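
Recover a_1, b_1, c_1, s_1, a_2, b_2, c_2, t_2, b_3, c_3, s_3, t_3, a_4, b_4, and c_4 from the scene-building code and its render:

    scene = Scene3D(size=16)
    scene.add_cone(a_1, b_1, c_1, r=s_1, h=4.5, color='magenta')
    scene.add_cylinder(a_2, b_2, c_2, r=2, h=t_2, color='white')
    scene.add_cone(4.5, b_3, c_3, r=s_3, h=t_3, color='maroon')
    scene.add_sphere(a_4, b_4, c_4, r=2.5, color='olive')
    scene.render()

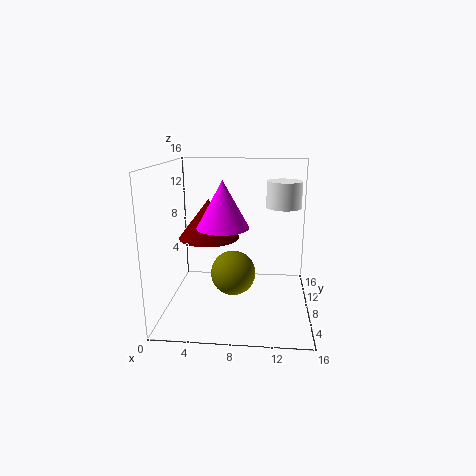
a_1 = 7, b_1 = 3.5, c_1 = 10.5, s_1 = 2.5, a_2 = 13, b_2 = 10.5, c_2 = 11, t_2 = 3, b_3 = 9.5, c_3 = 7.5, s_3 = 3.5, t_3 = 4.5, a_4 = 7.5, b_4 = 7.5, c_4 = 4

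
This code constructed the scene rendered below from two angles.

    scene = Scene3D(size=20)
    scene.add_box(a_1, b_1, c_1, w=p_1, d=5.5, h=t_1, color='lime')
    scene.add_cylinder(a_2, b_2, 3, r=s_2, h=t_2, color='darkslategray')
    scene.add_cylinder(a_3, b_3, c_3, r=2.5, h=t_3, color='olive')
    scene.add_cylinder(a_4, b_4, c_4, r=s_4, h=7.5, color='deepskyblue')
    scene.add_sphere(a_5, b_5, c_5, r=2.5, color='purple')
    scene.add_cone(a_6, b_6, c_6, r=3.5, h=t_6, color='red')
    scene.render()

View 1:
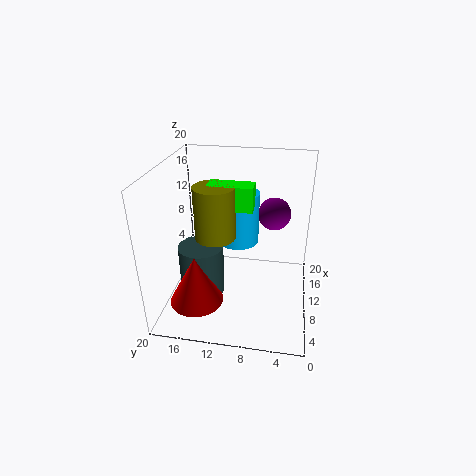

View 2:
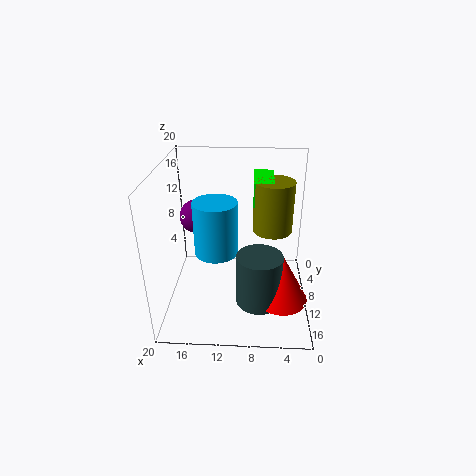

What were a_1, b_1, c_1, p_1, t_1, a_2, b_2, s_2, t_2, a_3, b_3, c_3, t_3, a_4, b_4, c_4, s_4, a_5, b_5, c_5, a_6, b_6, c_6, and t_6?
a_1 = 5.5, b_1 = 7.5, c_1 = 16, p_1 = 2.5, t_1 = 3, a_2 = 7, b_2 = 14.5, s_2 = 3, t_2 = 7, a_3 = 5.5, b_3 = 12, c_3 = 12.5, t_3 = 6.5, a_4 = 13, b_4 = 10.5, c_4 = 8, s_4 = 3, a_5 = 16.5, b_5 = 5.5, c_5 = 11, a_6 = 4, b_6 = 14.5, c_6 = 3.5, t_6 = 6.5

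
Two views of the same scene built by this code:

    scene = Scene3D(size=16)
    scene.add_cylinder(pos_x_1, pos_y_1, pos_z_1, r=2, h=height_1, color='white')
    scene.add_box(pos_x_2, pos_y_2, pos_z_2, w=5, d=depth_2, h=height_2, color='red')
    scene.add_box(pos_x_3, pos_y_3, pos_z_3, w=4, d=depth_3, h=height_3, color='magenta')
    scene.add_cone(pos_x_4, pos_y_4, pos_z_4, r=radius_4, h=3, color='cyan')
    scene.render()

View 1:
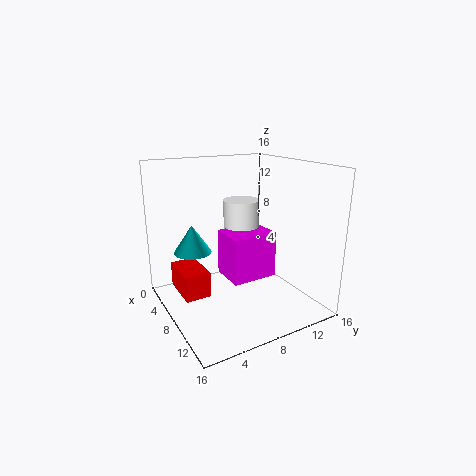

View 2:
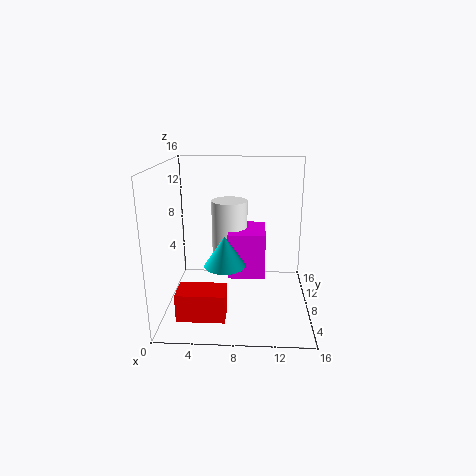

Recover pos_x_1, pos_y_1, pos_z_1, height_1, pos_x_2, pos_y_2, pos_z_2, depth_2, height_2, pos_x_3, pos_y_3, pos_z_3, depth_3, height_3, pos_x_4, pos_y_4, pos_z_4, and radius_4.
pos_x_1 = 7
pos_y_1 = 9
pos_z_1 = 5
height_1 = 7
pos_x_2 = 2
pos_y_2 = 2
pos_z_2 = 1
depth_2 = 3
height_2 = 3
pos_x_3 = 7
pos_y_3 = 6
pos_z_3 = 4
depth_3 = 5
height_3 = 5
pos_x_4 = 7
pos_y_4 = 3
pos_z_4 = 7
radius_4 = 2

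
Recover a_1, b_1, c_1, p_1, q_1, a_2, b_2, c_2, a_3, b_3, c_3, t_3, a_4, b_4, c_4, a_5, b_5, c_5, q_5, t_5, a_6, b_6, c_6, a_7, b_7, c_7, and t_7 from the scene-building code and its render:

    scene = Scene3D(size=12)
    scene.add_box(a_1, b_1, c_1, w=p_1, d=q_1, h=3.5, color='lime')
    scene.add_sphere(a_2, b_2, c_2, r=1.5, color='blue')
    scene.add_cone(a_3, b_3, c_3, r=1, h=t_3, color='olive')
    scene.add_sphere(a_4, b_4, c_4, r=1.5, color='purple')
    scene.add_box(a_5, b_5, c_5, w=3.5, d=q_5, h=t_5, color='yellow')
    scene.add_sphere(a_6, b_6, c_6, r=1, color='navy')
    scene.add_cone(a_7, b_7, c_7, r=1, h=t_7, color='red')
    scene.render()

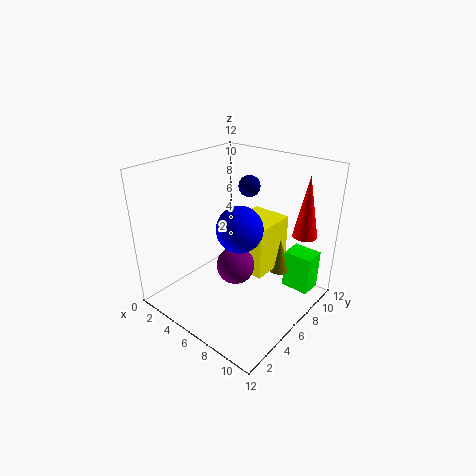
a_1 = 8.5, b_1 = 9.5, c_1 = 0.5, p_1 = 2.5, q_1 = 2, a_2 = 9.5, b_2 = 2, c_2 = 9.5, a_3 = 8, b_3 = 9.5, c_3 = 2, t_3 = 3, a_4 = 7, b_4 = 4.5, c_4 = 4.5, a_5 = 4.5, b_5 = 6.5, c_5 = 2.5, q_5 = 4, t_5 = 4.5, a_6 = 4, b_6 = 10, c_6 = 9, a_7 = 10.5, b_7 = 9, c_7 = 6.5, t_7 = 5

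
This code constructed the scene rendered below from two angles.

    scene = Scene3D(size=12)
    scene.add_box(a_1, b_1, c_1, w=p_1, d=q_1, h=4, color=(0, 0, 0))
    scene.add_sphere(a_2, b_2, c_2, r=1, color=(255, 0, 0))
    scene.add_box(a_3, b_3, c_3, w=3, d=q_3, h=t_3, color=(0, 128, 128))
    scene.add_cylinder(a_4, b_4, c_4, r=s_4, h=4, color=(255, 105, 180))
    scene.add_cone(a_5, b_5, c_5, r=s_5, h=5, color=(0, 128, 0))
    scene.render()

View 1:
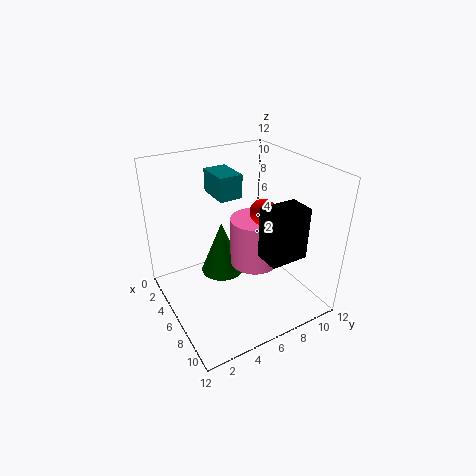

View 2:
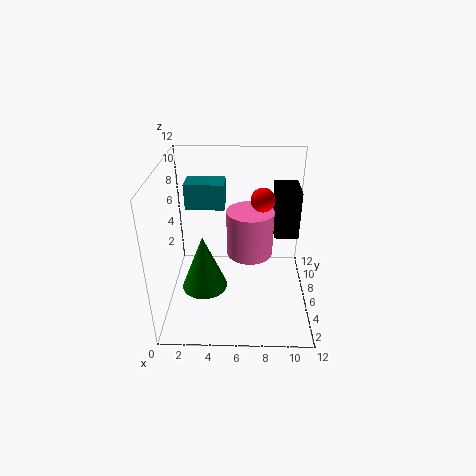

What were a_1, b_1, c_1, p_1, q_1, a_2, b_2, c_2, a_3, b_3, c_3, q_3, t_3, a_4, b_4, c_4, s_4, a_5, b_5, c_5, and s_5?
a_1 = 9; b_1 = 6; c_1 = 6; p_1 = 2; q_1 = 3; a_2 = 8; b_2 = 7; c_2 = 9; a_3 = 2; b_3 = 5; c_3 = 9; q_3 = 2; t_3 = 2; a_4 = 7; b_4 = 7; c_4 = 4; s_4 = 2; a_5 = 3; b_5 = 6; c_5 = 1; s_5 = 2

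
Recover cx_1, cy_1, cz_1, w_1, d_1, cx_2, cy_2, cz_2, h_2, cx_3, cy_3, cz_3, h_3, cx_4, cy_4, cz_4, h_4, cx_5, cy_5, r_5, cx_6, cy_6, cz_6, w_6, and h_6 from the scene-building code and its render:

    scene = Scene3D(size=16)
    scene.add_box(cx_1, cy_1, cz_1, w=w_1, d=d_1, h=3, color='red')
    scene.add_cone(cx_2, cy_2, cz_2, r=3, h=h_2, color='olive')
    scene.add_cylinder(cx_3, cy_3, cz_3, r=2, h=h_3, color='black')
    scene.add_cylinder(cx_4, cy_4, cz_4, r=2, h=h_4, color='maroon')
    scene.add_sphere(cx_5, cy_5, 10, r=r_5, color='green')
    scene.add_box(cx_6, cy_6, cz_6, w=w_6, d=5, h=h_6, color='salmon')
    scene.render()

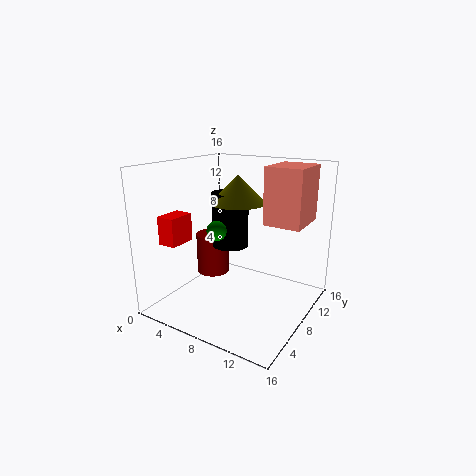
cx_1 = 2, cy_1 = 2, cz_1 = 8, w_1 = 2, d_1 = 3, cx_2 = 8, cy_2 = 8, cz_2 = 12, h_2 = 3, cx_3 = 7, cy_3 = 8, cz_3 = 7, h_3 = 6, cx_4 = 3, cy_4 = 10, cz_4 = 2, h_4 = 5, cx_5 = 8, cy_5 = 4, r_5 = 1, cx_6 = 11, cy_6 = 8, cz_6 = 10, w_6 = 4, h_6 = 6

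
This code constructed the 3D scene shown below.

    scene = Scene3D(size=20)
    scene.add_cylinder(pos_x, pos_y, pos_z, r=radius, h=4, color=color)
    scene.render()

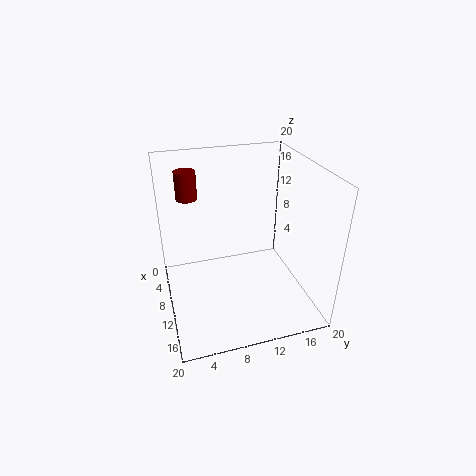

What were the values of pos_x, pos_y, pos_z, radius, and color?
pos_x = 5, pos_y = 4, pos_z = 14.5, radius = 1.5, color = 'maroon'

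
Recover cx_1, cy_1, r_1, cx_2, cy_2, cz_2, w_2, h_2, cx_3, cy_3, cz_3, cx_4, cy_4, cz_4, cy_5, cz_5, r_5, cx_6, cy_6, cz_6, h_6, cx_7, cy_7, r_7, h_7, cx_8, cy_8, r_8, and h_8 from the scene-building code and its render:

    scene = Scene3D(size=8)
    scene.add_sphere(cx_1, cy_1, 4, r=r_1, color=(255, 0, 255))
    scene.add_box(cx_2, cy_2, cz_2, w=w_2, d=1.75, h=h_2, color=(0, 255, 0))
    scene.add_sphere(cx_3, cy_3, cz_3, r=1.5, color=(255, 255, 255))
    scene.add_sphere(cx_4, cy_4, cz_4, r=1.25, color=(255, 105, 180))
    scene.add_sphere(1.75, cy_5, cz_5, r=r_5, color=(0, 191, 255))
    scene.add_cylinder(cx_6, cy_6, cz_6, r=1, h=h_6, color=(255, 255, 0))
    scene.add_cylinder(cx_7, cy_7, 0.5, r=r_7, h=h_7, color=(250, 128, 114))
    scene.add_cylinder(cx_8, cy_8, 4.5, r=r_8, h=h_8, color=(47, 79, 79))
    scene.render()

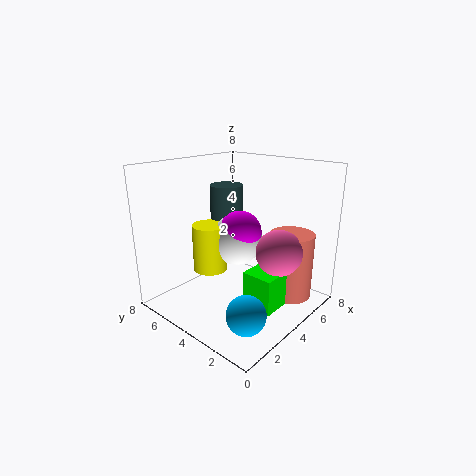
cx_1 = 4.75, cy_1 = 4.5, r_1 = 1.25, cx_2 = 3.25, cy_2 = 1.25, cz_2 = 0.5, w_2 = 2.75, h_2 = 2, cx_3 = 4.75, cy_3 = 4.75, cz_3 = 3.5, cx_4 = 4.75, cy_4 = 1.75, cz_4 = 3.5, cy_5 = 1.5, cz_5 = 1.25, r_5 = 1, cx_6 = 3.5, cy_6 = 5.75, cz_6 = 1.75, h_6 = 2.75, cx_7 = 6, cy_7 = 1.75, r_7 = 1.25, h_7 = 3.75, cx_8 = 5.25, cy_8 = 6, r_8 = 1, h_8 = 2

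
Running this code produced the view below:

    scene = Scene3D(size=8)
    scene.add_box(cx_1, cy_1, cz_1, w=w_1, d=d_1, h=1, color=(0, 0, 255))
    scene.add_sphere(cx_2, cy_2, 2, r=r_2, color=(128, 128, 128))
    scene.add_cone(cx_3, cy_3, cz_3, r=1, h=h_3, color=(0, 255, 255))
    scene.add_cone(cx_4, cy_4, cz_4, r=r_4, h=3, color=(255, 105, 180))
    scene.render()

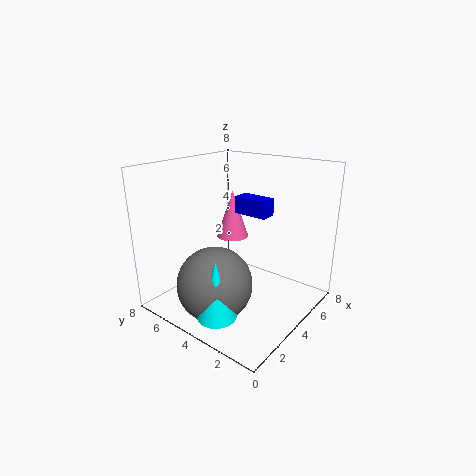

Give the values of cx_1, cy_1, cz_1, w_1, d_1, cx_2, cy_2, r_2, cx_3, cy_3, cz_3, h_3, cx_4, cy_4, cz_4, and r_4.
cx_1 = 5; cy_1 = 3; cz_1 = 5; w_1 = 1; d_1 = 2; cx_2 = 2; cy_2 = 4; r_2 = 2; cx_3 = 1; cy_3 = 3; cz_3 = 1; h_3 = 3; cx_4 = 6; cy_4 = 6; cz_4 = 3; r_4 = 1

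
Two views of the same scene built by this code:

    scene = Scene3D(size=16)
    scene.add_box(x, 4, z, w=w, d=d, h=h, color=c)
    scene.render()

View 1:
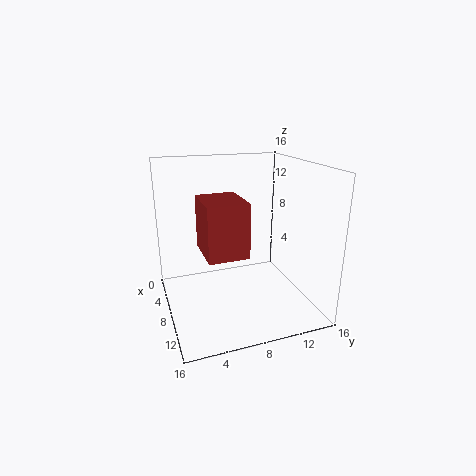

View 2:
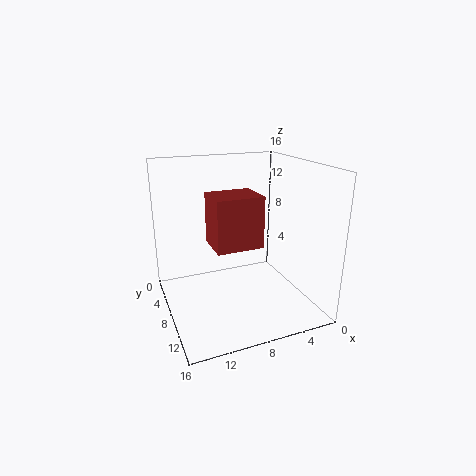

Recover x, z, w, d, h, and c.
x = 5
z = 6.5
w = 5.5
d = 4.5
h = 6
c = 'brown'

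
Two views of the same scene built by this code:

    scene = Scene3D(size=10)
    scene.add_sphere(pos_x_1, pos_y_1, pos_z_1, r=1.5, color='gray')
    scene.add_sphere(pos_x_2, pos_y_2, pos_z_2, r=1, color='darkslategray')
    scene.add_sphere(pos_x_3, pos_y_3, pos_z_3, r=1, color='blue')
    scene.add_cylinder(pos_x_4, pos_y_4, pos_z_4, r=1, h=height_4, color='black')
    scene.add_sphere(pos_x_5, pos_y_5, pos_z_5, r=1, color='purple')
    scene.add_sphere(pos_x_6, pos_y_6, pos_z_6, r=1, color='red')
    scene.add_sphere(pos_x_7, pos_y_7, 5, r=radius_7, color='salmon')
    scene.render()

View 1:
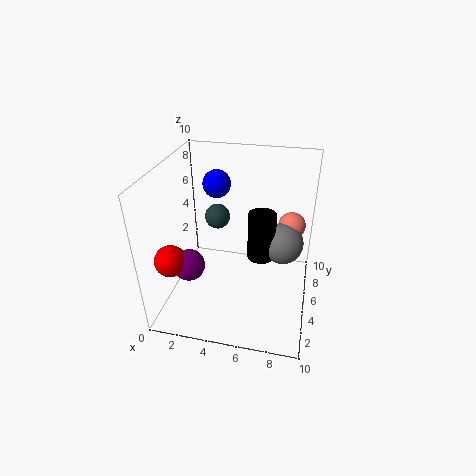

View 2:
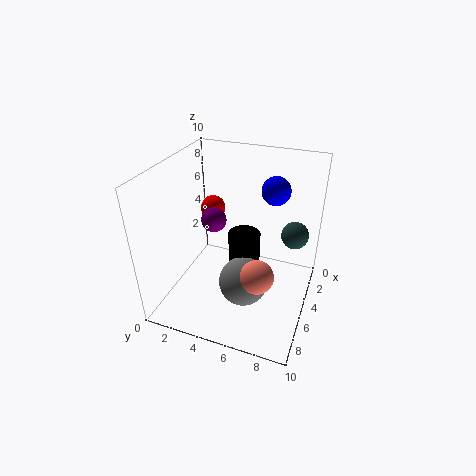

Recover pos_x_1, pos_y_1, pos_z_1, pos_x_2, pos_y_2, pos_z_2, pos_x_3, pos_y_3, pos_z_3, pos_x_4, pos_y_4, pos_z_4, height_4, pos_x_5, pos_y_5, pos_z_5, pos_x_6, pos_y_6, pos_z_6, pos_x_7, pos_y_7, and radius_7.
pos_x_1 = 8, pos_y_1 = 6.5, pos_z_1 = 4, pos_x_2 = 2.5, pos_y_2 = 8.5, pos_z_2 = 4.5, pos_x_3 = 3, pos_y_3 = 7, pos_z_3 = 8, pos_x_4 = 6.5, pos_y_4 = 6, pos_z_4 = 3, height_4 = 3.5, pos_x_5 = 2.5, pos_y_5 = 2, pos_z_5 = 4.5, pos_x_6 = 1.5, pos_y_6 = 1.5, pos_z_6 = 5, pos_x_7 = 8.5, pos_y_7 = 7.5, radius_7 = 1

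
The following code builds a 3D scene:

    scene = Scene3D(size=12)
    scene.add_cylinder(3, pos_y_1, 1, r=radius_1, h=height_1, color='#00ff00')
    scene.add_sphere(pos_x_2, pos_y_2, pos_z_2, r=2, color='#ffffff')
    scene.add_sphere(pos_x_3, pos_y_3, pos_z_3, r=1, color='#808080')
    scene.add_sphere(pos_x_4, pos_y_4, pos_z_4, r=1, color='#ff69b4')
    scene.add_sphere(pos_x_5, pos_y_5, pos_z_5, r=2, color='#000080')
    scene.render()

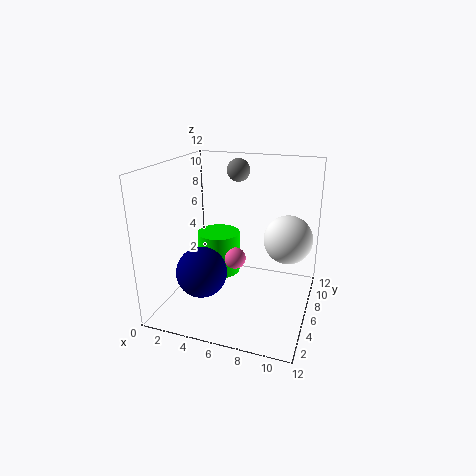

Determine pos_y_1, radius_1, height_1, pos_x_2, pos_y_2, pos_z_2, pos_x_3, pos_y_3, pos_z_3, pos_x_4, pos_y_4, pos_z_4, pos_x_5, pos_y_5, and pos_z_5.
pos_y_1 = 9
radius_1 = 2
height_1 = 4
pos_x_2 = 10
pos_y_2 = 7
pos_z_2 = 6
pos_x_3 = 5
pos_y_3 = 9
pos_z_3 = 11
pos_x_4 = 5
pos_y_4 = 8
pos_z_4 = 3
pos_x_5 = 4
pos_y_5 = 3
pos_z_5 = 4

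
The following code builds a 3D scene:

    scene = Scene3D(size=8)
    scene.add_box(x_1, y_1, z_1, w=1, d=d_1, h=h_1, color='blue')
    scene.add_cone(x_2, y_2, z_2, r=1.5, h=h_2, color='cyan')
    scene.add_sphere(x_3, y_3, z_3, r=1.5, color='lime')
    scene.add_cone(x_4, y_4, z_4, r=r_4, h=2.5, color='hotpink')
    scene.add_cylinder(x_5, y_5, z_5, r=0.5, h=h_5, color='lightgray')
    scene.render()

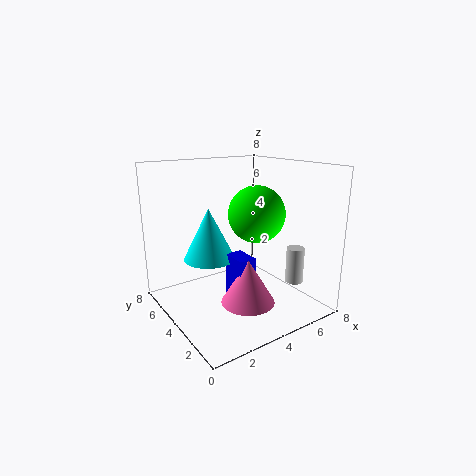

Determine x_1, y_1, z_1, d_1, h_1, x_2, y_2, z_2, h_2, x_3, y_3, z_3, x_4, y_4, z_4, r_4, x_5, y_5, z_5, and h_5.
x_1 = 3.5, y_1 = 3, z_1 = 0.5, d_1 = 1.5, h_1 = 2.5, x_2 = 3, y_2 = 5.5, z_2 = 2.5, h_2 = 3, x_3 = 4.5, y_3 = 3, z_3 = 5.5, x_4 = 4, y_4 = 3, z_4 = 0.5, r_4 = 1.5, x_5 = 6.5, y_5 = 2, z_5 = 1.5, h_5 = 2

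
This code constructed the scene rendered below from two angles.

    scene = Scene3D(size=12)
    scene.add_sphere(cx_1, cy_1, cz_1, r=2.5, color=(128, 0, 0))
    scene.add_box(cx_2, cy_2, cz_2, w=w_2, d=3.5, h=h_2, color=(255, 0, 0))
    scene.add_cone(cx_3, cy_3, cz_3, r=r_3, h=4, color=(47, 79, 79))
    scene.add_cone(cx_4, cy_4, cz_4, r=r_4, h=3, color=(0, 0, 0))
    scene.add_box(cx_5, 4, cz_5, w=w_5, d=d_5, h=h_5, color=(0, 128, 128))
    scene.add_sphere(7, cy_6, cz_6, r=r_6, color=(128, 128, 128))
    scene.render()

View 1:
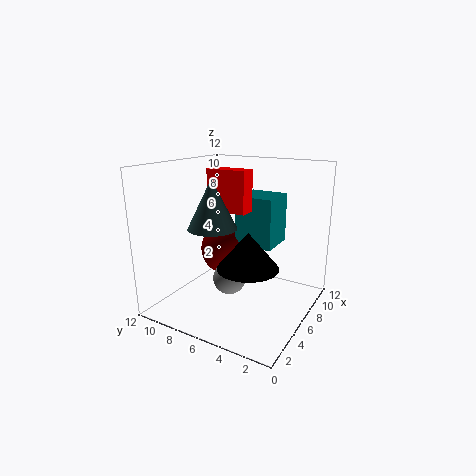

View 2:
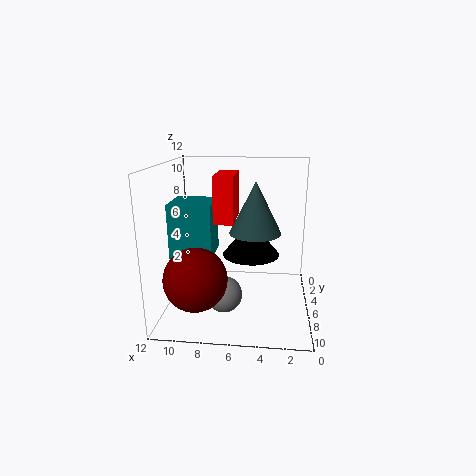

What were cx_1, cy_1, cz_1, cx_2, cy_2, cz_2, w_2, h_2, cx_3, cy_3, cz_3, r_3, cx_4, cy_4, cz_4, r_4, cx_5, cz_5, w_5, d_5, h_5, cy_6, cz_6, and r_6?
cx_1 = 9, cy_1 = 9, cz_1 = 3.5, cx_2 = 6, cy_2 = 5.5, cz_2 = 8, w_2 = 1.5, h_2 = 3.5, cx_3 = 4.5, cy_3 = 7.5, cz_3 = 7, r_3 = 2, cx_4 = 5, cy_4 = 4.5, cz_4 = 4, r_4 = 2.5, cx_5 = 8, cz_5 = 4.5, w_5 = 3.5, d_5 = 3.5, h_5 = 4.5, cy_6 = 7.5, cz_6 = 1.5, r_6 = 1.5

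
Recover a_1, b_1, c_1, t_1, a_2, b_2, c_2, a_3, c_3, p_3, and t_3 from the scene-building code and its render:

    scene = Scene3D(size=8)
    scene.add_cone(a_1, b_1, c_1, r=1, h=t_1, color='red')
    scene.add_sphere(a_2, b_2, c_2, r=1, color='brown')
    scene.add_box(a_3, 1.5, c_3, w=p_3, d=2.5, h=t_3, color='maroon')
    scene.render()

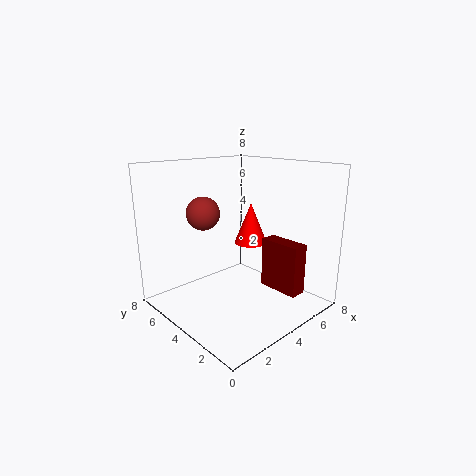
a_1 = 6; b_1 = 5; c_1 = 3; t_1 = 2.5; a_2 = 3.5; b_2 = 6.5; c_2 = 5; a_3 = 6; c_3 = 0.5; p_3 = 1; t_3 = 3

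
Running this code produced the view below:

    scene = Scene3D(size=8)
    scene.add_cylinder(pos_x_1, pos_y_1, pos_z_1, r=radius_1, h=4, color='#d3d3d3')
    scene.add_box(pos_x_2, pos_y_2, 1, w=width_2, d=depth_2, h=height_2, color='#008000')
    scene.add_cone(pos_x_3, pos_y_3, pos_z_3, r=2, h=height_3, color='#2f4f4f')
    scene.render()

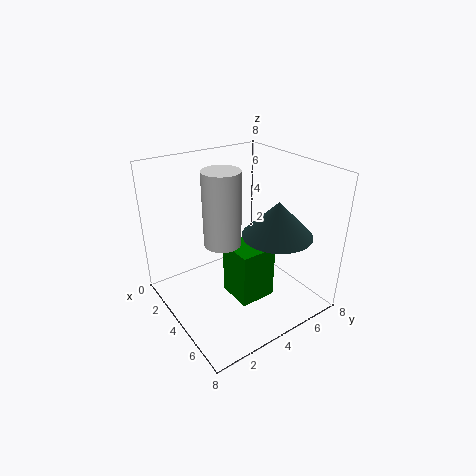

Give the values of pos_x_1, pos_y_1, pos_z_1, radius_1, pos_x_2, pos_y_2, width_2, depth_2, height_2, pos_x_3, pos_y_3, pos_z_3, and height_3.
pos_x_1 = 4; pos_y_1 = 3; pos_z_1 = 4; radius_1 = 1; pos_x_2 = 4; pos_y_2 = 3; width_2 = 2; depth_2 = 2; height_2 = 3; pos_x_3 = 5; pos_y_3 = 6; pos_z_3 = 4; height_3 = 2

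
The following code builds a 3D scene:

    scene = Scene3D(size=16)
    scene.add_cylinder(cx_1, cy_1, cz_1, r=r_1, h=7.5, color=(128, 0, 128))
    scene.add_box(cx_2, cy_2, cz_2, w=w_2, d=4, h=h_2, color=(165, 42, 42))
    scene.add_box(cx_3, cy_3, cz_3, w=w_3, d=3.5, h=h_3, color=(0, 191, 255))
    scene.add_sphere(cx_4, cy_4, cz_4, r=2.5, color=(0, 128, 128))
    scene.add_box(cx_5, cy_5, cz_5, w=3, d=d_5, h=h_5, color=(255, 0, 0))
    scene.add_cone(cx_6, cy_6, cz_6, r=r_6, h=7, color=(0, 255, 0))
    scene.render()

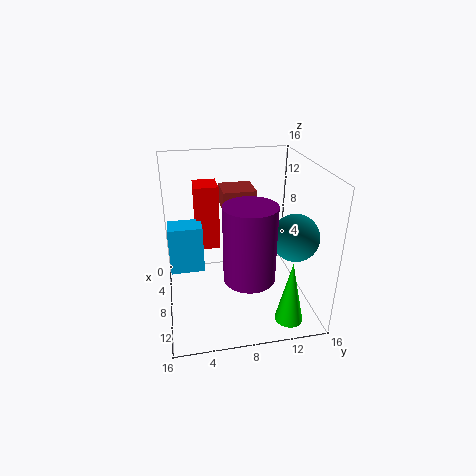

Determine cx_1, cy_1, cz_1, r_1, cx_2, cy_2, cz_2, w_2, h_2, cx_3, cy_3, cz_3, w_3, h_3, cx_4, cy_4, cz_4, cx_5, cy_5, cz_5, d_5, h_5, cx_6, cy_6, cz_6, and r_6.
cx_1 = 13.5, cy_1 = 8, cz_1 = 6.5, r_1 = 2.5, cx_2 = 0.5, cy_2 = 7, cz_2 = 9.5, w_2 = 4, h_2 = 2.5, cx_3 = 7.5, cy_3 = 0.5, cz_3 = 5.5, w_3 = 2.5, h_3 = 5, cx_4 = 11, cy_4 = 13.5, cz_4 = 9, cx_5 = 5, cy_5 = 3.5, cz_5 = 7, d_5 = 2.5, h_5 = 7, cx_6 = 13.5, cy_6 = 12.5, cz_6 = 0.5, r_6 = 1.5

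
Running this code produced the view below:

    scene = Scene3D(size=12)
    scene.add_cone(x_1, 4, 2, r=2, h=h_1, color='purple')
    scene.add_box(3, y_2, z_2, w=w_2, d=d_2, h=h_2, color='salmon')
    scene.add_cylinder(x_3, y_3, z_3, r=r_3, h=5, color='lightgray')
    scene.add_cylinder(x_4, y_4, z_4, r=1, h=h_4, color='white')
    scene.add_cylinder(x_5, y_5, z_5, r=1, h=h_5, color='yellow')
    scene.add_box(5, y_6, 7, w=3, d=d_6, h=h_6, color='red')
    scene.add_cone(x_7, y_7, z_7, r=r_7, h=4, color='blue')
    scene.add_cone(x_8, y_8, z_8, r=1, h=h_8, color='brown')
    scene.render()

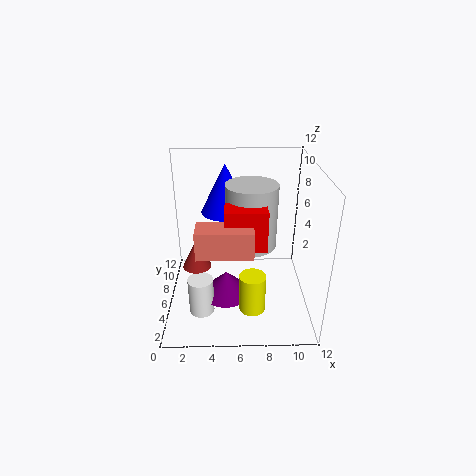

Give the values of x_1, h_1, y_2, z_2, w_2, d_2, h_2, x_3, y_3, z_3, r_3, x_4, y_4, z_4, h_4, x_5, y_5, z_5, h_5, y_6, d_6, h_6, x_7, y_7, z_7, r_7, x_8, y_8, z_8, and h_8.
x_1 = 5; h_1 = 2; y_2 = 1; z_2 = 7; w_2 = 4; d_2 = 2; h_2 = 2; x_3 = 7; y_3 = 5; z_3 = 6; r_3 = 2; x_4 = 3; y_4 = 3; z_4 = 1; h_4 = 3; x_5 = 7; y_5 = 2; z_5 = 2; h_5 = 3; y_6 = 2; d_6 = 2; h_6 = 3; x_7 = 5; y_7 = 7; z_7 = 8; r_7 = 2; x_8 = 3; y_8 = 2; z_8 = 6; h_8 = 2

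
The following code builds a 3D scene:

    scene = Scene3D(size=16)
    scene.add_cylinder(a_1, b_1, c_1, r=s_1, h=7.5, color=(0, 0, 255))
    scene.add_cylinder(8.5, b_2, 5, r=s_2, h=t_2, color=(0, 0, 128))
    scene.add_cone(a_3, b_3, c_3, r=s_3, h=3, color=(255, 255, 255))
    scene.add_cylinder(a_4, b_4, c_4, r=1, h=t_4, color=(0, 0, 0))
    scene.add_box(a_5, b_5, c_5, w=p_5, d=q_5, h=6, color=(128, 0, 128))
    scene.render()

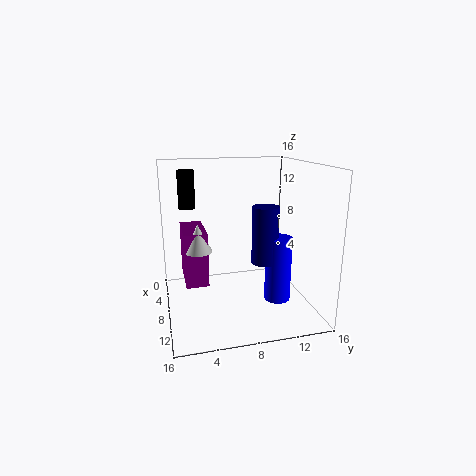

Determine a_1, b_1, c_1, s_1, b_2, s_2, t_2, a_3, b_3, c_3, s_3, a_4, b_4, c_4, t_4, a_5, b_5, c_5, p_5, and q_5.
a_1 = 9, b_1 = 12.5, c_1 = 0.5, s_1 = 1.5, b_2 = 11, s_2 = 1.5, t_2 = 6.5, a_3 = 8.5, b_3 = 3.5, c_3 = 7, s_3 = 1.5, a_4 = 3, b_4 = 3, c_4 = 10.5, t_4 = 4.5, a_5 = 3.5, b_5 = 2, c_5 = 3, p_5 = 5.5, q_5 = 2.5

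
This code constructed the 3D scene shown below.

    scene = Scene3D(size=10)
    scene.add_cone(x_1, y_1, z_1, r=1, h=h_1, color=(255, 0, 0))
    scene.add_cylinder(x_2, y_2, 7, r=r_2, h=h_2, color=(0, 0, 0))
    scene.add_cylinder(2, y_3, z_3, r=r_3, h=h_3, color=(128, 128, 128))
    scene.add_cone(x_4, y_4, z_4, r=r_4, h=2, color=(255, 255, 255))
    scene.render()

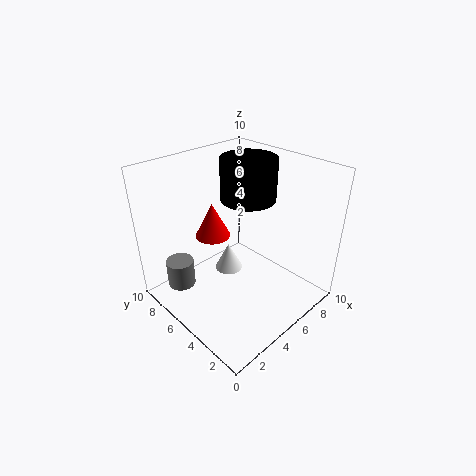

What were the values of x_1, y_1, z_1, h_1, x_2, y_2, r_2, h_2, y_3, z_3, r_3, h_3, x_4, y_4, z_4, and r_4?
x_1 = 2; y_1 = 4; z_1 = 7; h_1 = 2; x_2 = 7; y_2 = 6; r_2 = 2; h_2 = 3; y_3 = 8; z_3 = 1; r_3 = 1; h_3 = 2; x_4 = 5; y_4 = 6; z_4 = 2; r_4 = 1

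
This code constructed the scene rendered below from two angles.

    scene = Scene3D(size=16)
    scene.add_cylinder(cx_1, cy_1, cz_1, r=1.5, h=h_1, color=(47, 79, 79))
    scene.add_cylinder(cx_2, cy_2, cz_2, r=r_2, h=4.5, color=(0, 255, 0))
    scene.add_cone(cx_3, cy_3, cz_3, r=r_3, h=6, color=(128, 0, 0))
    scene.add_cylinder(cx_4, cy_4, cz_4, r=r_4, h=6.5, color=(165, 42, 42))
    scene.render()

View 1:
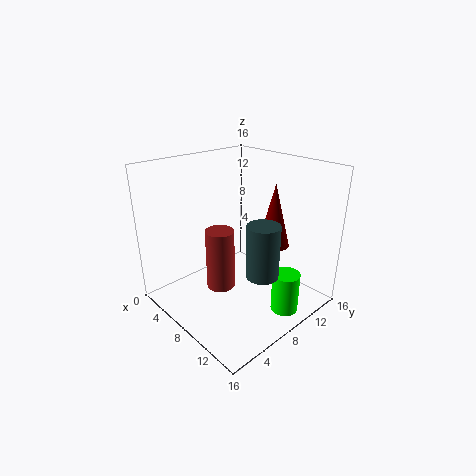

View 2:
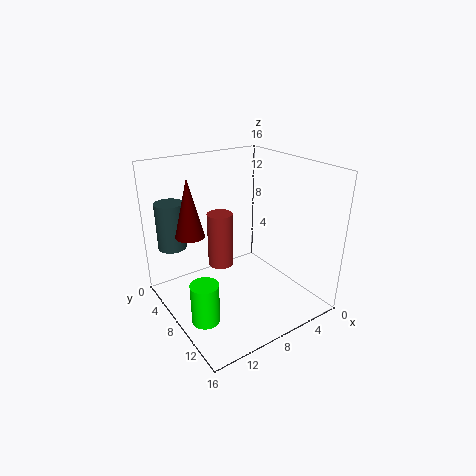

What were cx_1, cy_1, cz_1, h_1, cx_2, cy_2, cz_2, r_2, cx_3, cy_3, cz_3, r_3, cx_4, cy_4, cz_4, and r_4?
cx_1 = 14.5, cy_1 = 5, cz_1 = 7.5, h_1 = 5, cx_2 = 13.5, cy_2 = 10, cz_2 = 0.5, r_2 = 1.5, cx_3 = 13.5, cy_3 = 7.5, cz_3 = 9.5, r_3 = 1.5, cx_4 = 8.5, cy_4 = 5, cz_4 = 3.5, r_4 = 1.5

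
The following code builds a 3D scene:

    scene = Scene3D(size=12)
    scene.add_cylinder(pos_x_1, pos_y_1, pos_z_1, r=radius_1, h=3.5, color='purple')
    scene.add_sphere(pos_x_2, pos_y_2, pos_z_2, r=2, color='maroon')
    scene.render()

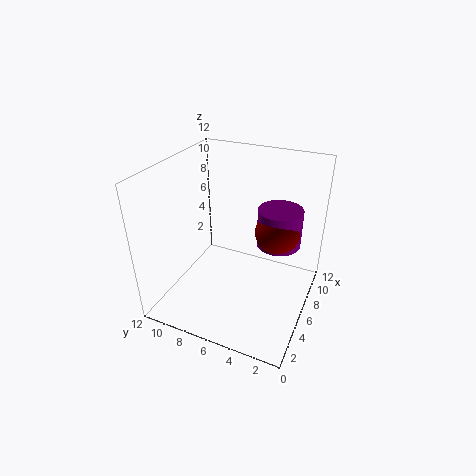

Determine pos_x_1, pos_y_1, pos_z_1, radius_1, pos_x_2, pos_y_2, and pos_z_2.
pos_x_1 = 9.5, pos_y_1 = 3.5, pos_z_1 = 4, radius_1 = 2, pos_x_2 = 9, pos_y_2 = 3.5, pos_z_2 = 5.5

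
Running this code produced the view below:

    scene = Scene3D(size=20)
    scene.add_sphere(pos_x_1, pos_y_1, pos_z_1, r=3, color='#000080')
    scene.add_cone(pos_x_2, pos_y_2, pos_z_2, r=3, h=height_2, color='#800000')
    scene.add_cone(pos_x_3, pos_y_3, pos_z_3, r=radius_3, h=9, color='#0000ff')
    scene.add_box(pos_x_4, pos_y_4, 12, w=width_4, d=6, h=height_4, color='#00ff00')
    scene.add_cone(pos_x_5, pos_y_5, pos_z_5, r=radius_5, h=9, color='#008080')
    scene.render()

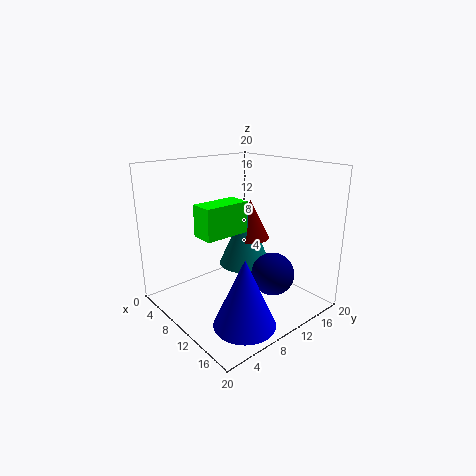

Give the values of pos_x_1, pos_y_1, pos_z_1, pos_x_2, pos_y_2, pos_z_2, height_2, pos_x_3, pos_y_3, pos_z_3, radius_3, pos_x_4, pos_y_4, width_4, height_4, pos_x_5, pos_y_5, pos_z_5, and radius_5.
pos_x_1 = 14; pos_y_1 = 13; pos_z_1 = 5; pos_x_2 = 7; pos_y_2 = 15; pos_z_2 = 8; height_2 = 6; pos_x_3 = 16; pos_y_3 = 6; pos_z_3 = 1; radius_3 = 4; pos_x_4 = 10; pos_y_4 = 3; width_4 = 3; height_4 = 4; pos_x_5 = 7; pos_y_5 = 14; pos_z_5 = 4; radius_5 = 4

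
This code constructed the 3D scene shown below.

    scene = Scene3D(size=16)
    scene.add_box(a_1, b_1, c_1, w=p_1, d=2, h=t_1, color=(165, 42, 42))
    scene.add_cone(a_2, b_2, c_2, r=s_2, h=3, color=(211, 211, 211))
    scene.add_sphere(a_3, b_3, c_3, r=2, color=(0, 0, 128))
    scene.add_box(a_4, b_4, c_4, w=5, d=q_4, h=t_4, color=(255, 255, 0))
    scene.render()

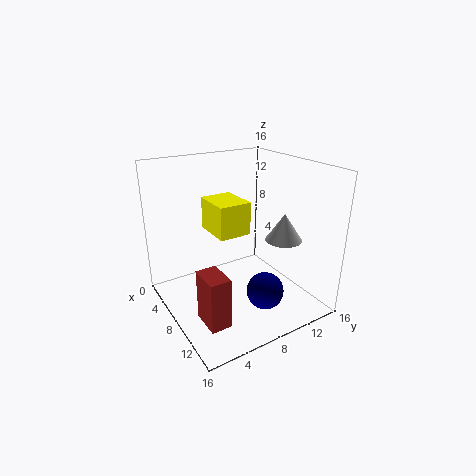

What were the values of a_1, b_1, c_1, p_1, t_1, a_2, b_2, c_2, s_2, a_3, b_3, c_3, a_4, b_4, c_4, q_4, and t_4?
a_1 = 12; b_1 = 1; c_1 = 3; p_1 = 3; t_1 = 5; a_2 = 11; b_2 = 12; c_2 = 8; s_2 = 2; a_3 = 12; b_3 = 9; c_3 = 3; a_4 = 1; b_4 = 7; c_4 = 7; q_4 = 4; t_4 = 4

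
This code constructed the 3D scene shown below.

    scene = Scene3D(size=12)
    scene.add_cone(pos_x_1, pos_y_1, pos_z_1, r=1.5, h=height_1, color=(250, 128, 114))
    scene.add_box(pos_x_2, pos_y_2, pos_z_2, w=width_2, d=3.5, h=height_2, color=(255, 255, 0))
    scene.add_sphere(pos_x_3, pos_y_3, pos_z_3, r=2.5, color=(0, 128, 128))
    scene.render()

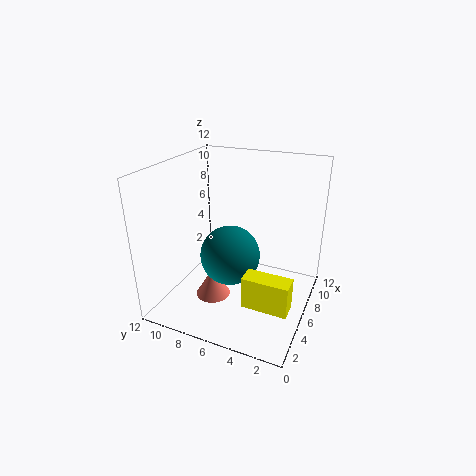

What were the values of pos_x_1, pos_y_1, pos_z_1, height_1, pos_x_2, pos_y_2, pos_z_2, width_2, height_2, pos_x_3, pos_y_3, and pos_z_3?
pos_x_1 = 5, pos_y_1 = 8, pos_z_1 = 0.5, height_1 = 2.5, pos_x_2 = 2, pos_y_2 = 0.5, pos_z_2 = 2.5, width_2 = 1.5, height_2 = 2.5, pos_x_3 = 5.5, pos_y_3 = 6.5, pos_z_3 = 4.5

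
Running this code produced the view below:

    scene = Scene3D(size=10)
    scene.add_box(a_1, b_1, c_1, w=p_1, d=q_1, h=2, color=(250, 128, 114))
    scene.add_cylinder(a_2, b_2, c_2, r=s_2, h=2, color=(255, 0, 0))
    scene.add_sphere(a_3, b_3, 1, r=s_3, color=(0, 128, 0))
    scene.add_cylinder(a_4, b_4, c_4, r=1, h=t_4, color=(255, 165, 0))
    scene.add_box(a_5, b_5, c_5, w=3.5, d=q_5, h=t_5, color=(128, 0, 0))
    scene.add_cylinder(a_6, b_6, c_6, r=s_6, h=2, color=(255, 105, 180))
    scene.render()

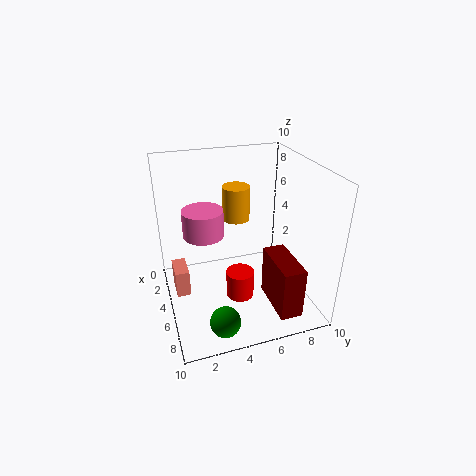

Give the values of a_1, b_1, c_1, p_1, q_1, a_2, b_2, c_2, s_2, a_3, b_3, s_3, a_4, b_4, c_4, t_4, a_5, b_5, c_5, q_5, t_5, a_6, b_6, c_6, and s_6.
a_1 = 2.5
b_1 = 0.5
c_1 = 0.5
p_1 = 2
q_1 = 1
a_2 = 5.5
b_2 = 5
c_2 = 0.5
s_2 = 1
a_3 = 8.5
b_3 = 3
s_3 = 1
a_4 = 3
b_4 = 5.5
c_4 = 5.5
t_4 = 2.5
a_5 = 6
b_5 = 6.5
c_5 = 1
q_5 = 1.5
t_5 = 3.5
a_6 = 3
b_6 = 3
c_6 = 4.5
s_6 = 1.5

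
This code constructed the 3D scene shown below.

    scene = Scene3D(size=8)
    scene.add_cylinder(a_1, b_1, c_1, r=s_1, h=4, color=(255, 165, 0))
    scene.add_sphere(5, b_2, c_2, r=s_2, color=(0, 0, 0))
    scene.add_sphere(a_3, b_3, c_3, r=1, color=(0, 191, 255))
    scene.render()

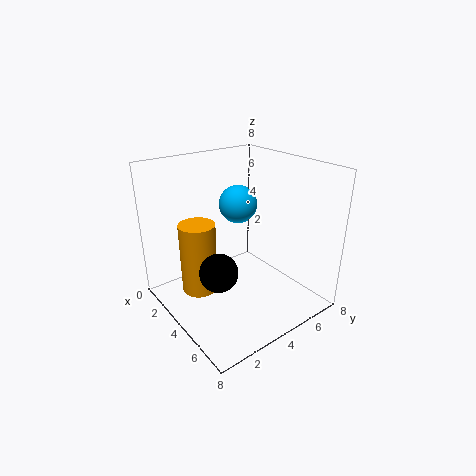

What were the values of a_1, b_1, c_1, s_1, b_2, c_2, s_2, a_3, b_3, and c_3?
a_1 = 3; b_1 = 2; c_1 = 1; s_1 = 1; b_2 = 2; c_2 = 3; s_2 = 1; a_3 = 4; b_3 = 4; c_3 = 6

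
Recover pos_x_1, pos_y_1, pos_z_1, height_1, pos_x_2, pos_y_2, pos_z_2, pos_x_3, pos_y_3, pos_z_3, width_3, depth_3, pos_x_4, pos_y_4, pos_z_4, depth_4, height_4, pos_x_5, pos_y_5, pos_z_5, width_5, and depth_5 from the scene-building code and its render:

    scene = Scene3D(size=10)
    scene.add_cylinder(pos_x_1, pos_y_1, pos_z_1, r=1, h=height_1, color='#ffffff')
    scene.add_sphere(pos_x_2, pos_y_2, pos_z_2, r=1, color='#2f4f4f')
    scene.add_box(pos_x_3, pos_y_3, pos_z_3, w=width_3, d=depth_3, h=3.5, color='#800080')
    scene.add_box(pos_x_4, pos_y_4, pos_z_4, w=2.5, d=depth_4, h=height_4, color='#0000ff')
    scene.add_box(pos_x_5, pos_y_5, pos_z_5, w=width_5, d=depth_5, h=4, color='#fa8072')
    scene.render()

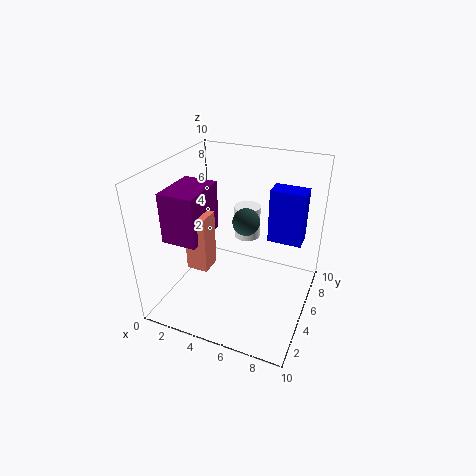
pos_x_1 = 4.5; pos_y_1 = 8; pos_z_1 = 3.5; height_1 = 2.5; pos_x_2 = 5; pos_y_2 = 6.5; pos_z_2 = 5.5; pos_x_3 = 0.5; pos_y_3 = 2.5; pos_z_3 = 5; width_3 = 2.5; depth_3 = 3.5; pos_x_4 = 6.5; pos_y_4 = 7; pos_z_4 = 4; depth_4 = 1.5; height_4 = 4; pos_x_5 = 2; pos_y_5 = 3; pos_z_5 = 3; width_5 = 1.5; depth_5 = 1.5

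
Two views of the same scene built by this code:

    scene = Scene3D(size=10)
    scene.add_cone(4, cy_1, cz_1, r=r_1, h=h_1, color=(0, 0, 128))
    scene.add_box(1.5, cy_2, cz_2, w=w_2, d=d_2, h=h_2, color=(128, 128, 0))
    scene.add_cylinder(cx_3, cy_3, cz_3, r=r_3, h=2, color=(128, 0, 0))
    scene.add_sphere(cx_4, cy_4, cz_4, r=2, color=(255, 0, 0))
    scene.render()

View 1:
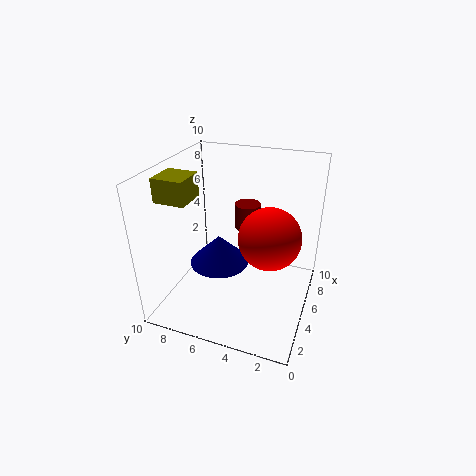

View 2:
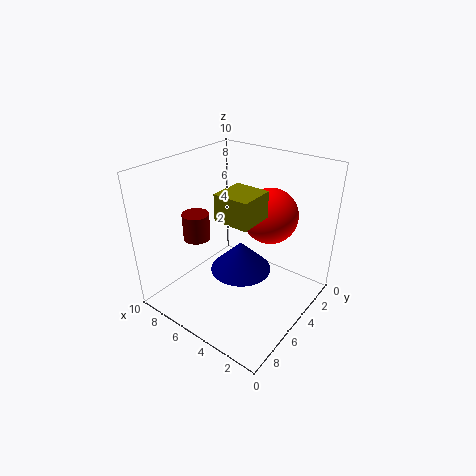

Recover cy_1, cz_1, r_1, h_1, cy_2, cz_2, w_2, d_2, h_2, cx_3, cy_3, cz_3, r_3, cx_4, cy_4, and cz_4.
cy_1 = 6; cz_1 = 3.5; r_1 = 2; h_1 = 2; cy_2 = 7; cz_2 = 8.5; w_2 = 2; d_2 = 2; h_2 = 1.5; cx_3 = 8.5; cy_3 = 5.5; cz_3 = 4; r_3 = 1; cx_4 = 4; cy_4 = 2.5; cz_4 = 6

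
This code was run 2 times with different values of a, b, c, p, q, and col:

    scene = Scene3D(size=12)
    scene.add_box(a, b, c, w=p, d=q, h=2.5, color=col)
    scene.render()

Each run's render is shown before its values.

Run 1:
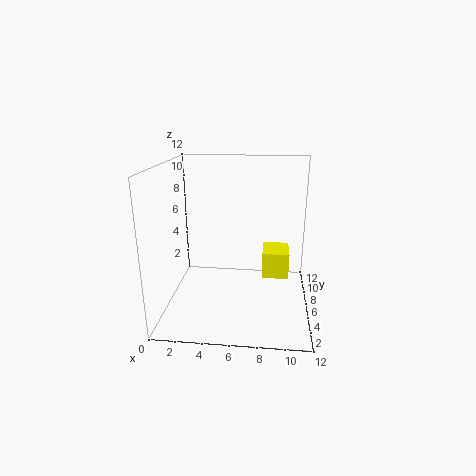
a = 8; b = 8.5; c = 1; p = 2.5; q = 3; col = 'yellow'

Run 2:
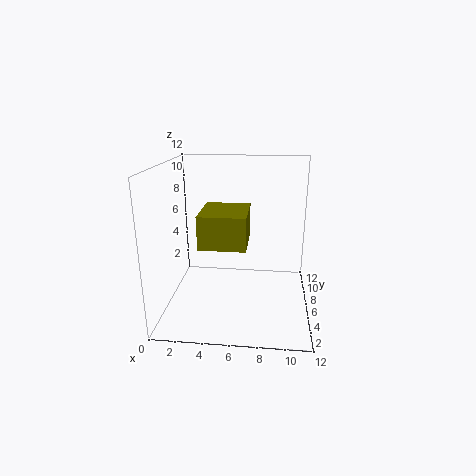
a = 3.5; b = 2; c = 6.5; p = 3.5; q = 4; col = 'olive'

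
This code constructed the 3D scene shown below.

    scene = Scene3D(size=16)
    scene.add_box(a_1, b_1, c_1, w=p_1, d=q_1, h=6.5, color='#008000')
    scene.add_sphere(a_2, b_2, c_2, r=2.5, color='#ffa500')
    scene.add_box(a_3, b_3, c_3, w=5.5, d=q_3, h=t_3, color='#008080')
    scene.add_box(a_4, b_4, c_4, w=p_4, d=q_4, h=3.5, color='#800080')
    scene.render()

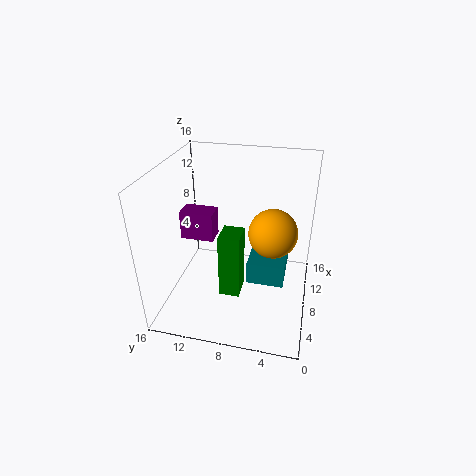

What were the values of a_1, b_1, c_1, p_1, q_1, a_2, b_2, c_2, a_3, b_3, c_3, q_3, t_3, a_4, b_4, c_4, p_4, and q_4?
a_1 = 2; b_1 = 6.5; c_1 = 5; p_1 = 2.5; q_1 = 2; a_2 = 6.5; b_2 = 4; c_2 = 10; a_3 = 5.5; b_3 = 2.5; c_3 = 4; q_3 = 4; t_3 = 2.5; a_4 = 9.5; b_4 = 11.5; c_4 = 6; p_4 = 2.5; q_4 = 4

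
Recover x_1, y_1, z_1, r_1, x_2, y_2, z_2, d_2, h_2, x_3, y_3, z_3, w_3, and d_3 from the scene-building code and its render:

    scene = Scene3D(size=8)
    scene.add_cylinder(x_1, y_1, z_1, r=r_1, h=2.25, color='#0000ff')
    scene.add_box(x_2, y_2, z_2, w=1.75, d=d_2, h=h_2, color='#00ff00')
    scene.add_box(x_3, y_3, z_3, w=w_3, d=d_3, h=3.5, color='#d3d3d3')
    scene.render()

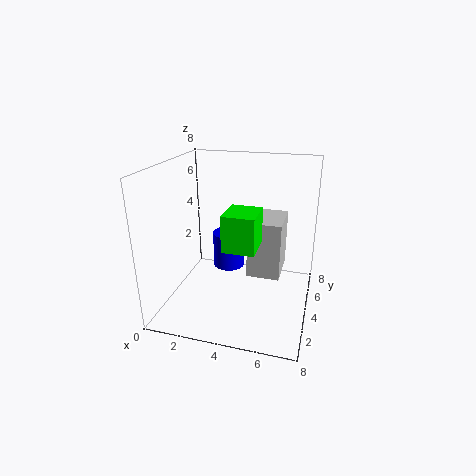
x_1 = 2.75
y_1 = 6.25
z_1 = 1
r_1 = 1
x_2 = 3.5
y_2 = 2.5
z_2 = 3.75
d_2 = 2
h_2 = 2
x_3 = 4.25
y_3 = 5
z_3 = 1
w_3 = 2
d_3 = 2.75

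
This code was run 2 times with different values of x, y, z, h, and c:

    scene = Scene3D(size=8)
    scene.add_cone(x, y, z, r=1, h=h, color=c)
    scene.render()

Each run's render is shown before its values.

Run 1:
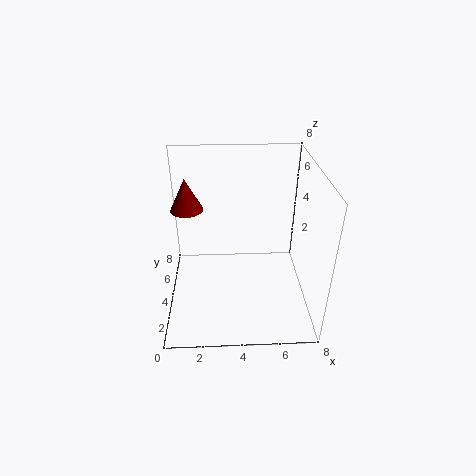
x = 1; y = 6.5; z = 4.5; h = 2; c = 'maroon'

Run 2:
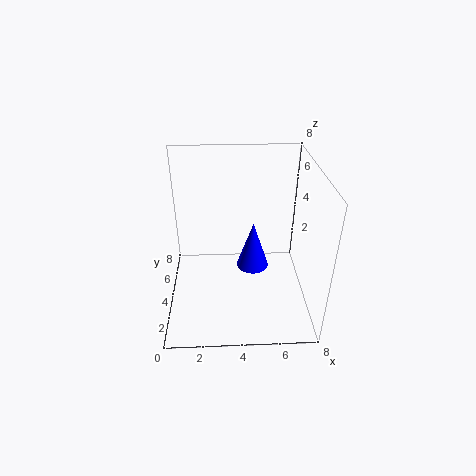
x = 5; y = 5.5; z = 1; h = 3; c = 'blue'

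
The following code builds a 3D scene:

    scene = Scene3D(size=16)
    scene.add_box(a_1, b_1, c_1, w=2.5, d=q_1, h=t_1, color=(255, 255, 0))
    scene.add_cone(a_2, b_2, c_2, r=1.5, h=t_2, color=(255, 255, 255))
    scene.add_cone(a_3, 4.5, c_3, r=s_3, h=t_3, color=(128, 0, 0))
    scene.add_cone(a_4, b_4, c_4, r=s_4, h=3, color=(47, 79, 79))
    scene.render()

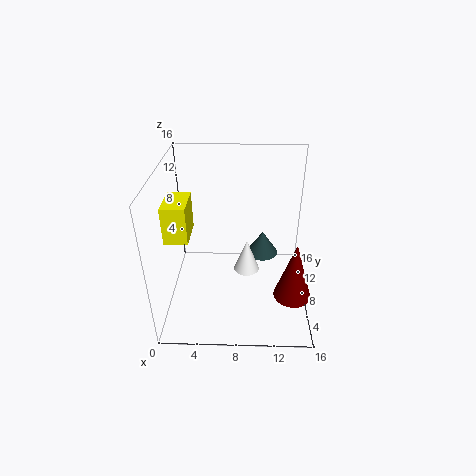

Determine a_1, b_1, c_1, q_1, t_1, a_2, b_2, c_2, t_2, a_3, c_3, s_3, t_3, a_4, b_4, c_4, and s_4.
a_1 = 0.5, b_1 = 5, c_1 = 9, q_1 = 4, t_1 = 4, a_2 = 9, b_2 = 9, c_2 = 3, t_2 = 4, a_3 = 14, c_3 = 3, s_3 = 2, t_3 = 6.5, a_4 = 11, b_4 = 12.5, c_4 = 3, s_4 = 2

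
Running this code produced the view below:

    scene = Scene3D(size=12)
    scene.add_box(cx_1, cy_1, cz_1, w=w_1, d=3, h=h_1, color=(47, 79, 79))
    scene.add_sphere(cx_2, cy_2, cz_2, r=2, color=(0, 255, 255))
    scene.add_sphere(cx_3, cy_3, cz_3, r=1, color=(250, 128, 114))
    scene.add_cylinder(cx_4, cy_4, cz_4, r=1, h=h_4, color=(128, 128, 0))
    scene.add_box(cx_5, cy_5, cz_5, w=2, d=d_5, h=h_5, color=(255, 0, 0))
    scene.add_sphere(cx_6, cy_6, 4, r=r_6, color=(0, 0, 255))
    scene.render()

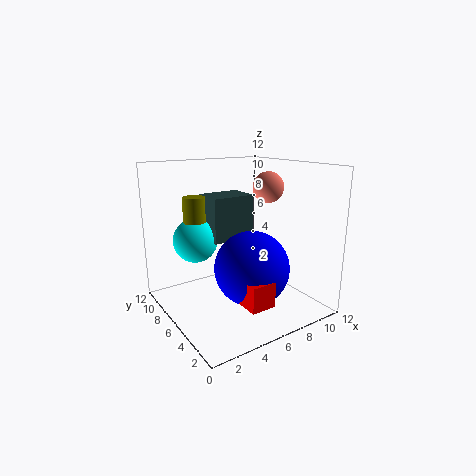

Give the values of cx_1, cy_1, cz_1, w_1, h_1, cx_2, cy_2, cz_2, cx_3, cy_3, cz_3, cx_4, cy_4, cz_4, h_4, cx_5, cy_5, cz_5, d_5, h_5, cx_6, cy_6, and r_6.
cx_1 = 5, cy_1 = 8, cz_1 = 5, w_1 = 4, h_1 = 4, cx_2 = 4, cy_2 = 10, cz_2 = 5, cx_3 = 5, cy_3 = 1, cz_3 = 11, cx_4 = 4, cy_4 = 10, cz_4 = 4, h_4 = 5, cx_5 = 4, cy_5 = 1, cz_5 = 2, d_5 = 3, h_5 = 2, cx_6 = 6, cy_6 = 4, r_6 = 3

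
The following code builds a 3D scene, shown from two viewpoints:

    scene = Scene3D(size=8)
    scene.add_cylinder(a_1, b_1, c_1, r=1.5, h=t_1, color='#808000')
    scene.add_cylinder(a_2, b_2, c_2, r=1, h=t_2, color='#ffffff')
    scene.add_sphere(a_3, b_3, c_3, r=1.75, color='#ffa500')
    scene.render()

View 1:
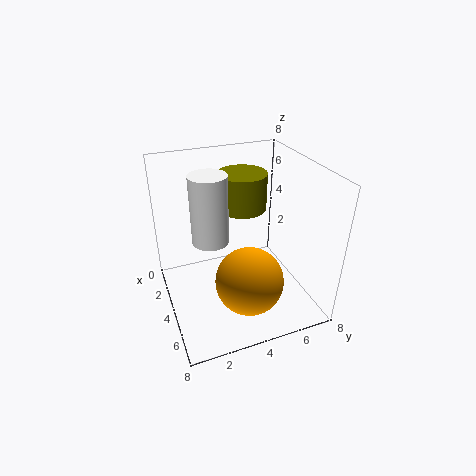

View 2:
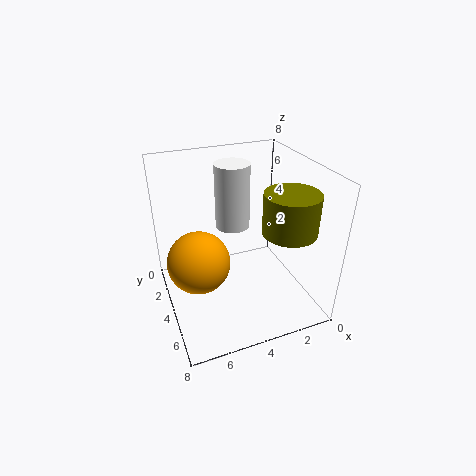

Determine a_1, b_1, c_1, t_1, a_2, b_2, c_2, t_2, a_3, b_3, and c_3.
a_1 = 1.5, b_1 = 5.25, c_1 = 4.5, t_1 = 2.25, a_2 = 3.75, b_2 = 2.5, c_2 = 4, t_2 = 3.75, a_3 = 6.25, b_3 = 3.75, c_3 = 2.75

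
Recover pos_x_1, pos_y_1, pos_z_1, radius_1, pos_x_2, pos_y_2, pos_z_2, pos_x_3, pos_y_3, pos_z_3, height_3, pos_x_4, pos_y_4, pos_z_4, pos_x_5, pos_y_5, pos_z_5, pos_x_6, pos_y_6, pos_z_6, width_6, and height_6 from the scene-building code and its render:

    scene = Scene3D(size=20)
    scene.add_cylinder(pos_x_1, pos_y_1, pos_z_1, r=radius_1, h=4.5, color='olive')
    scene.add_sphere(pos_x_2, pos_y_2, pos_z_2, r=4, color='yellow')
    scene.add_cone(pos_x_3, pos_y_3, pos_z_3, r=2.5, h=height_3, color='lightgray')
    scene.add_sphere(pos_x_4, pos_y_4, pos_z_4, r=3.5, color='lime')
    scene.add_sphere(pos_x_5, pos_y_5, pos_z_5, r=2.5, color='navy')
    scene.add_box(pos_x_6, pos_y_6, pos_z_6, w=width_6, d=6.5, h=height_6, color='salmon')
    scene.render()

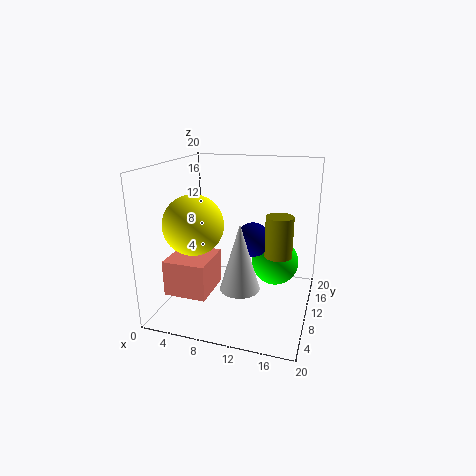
pos_x_1 = 17, pos_y_1 = 2.5, pos_z_1 = 11.5, radius_1 = 1.5, pos_x_2 = 5, pos_y_2 = 6.5, pos_z_2 = 12.5, pos_x_3 = 12, pos_y_3 = 4.5, pos_z_3 = 5.5, height_3 = 8.5, pos_x_4 = 14.5, pos_y_4 = 14.5, pos_z_4 = 5, pos_x_5 = 11.5, pos_y_5 = 12.5, pos_z_5 = 9, pos_x_6 = 1, pos_y_6 = 4.5, pos_z_6 = 2.5, width_6 = 6, height_6 = 5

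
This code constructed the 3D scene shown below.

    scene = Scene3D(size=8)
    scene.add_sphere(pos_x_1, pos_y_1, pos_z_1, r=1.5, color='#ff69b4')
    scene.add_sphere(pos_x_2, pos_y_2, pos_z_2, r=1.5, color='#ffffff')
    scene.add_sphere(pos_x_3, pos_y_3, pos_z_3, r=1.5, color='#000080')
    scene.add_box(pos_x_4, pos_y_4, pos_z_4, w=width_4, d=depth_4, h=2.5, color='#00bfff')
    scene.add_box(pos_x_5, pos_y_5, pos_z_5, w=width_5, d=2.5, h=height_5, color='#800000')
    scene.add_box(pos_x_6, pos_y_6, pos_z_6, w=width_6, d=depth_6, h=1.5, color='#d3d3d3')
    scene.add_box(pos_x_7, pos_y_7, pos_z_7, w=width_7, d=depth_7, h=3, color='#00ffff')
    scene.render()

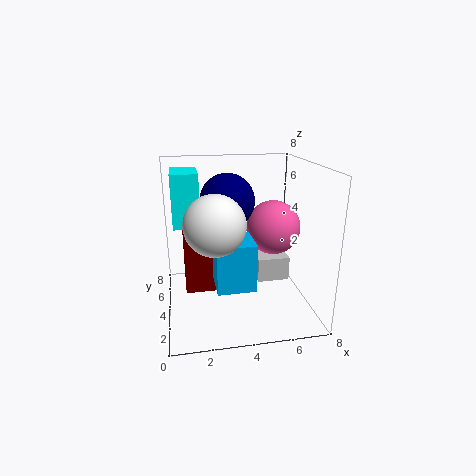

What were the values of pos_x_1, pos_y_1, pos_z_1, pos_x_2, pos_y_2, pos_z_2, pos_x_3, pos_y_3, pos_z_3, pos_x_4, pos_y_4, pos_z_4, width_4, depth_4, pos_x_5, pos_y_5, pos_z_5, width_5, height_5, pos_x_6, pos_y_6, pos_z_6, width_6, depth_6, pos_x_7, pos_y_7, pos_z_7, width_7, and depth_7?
pos_x_1 = 6
pos_y_1 = 4
pos_z_1 = 4.5
pos_x_2 = 2.5
pos_y_2 = 2
pos_z_2 = 5.5
pos_x_3 = 3.5
pos_y_3 = 4.5
pos_z_3 = 6
pos_x_4 = 2.5
pos_y_4 = 1.5
pos_z_4 = 2
width_4 = 2
depth_4 = 2
pos_x_5 = 1
pos_y_5 = 4.5
pos_z_5 = 0.5
width_5 = 2
height_5 = 3.5
pos_x_6 = 5.5
pos_y_6 = 5
pos_z_6 = 0.5
width_6 = 2
depth_6 = 1.5
pos_x_7 = 0.5
pos_y_7 = 4.5
pos_z_7 = 4.5
width_7 = 1.5
depth_7 = 2.5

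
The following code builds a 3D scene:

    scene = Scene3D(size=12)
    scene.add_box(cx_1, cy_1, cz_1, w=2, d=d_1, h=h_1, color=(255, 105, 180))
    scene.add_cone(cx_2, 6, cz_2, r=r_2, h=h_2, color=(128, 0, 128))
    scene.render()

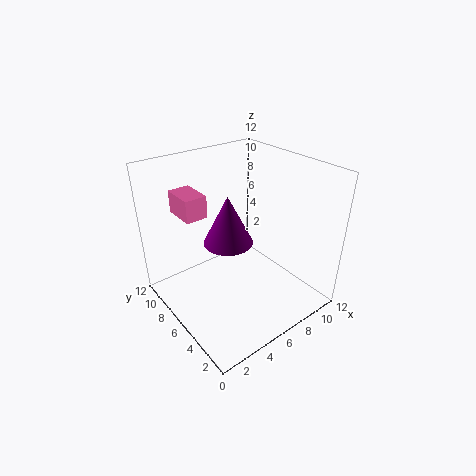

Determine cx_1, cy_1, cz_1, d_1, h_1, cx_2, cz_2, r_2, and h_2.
cx_1 = 3
cy_1 = 9
cz_1 = 7
d_1 = 3
h_1 = 2
cx_2 = 5
cz_2 = 6
r_2 = 2
h_2 = 4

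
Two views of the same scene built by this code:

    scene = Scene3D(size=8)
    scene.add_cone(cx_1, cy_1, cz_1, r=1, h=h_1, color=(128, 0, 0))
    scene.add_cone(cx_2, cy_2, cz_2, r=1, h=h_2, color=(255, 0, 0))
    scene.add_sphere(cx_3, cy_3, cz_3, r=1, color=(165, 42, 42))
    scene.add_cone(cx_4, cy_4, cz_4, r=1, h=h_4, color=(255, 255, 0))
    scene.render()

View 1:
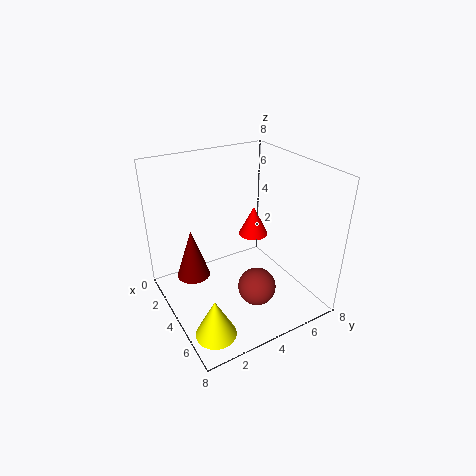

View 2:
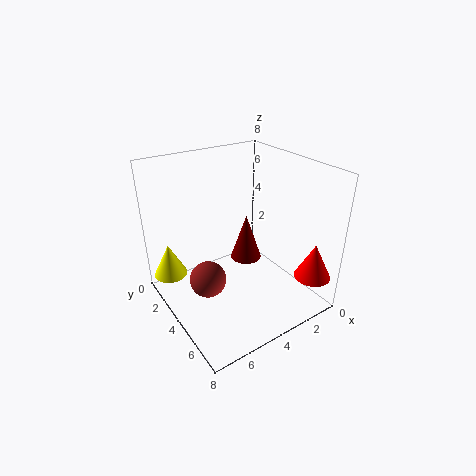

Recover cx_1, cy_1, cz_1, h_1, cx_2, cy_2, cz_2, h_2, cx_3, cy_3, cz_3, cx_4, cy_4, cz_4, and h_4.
cx_1 = 2
cy_1 = 2
cz_1 = 1
h_1 = 3
cx_2 = 1
cy_2 = 7
cz_2 = 2
h_2 = 2
cx_3 = 6
cy_3 = 4
cz_3 = 2
cx_4 = 7
cy_4 = 1
cz_4 = 1
h_4 = 2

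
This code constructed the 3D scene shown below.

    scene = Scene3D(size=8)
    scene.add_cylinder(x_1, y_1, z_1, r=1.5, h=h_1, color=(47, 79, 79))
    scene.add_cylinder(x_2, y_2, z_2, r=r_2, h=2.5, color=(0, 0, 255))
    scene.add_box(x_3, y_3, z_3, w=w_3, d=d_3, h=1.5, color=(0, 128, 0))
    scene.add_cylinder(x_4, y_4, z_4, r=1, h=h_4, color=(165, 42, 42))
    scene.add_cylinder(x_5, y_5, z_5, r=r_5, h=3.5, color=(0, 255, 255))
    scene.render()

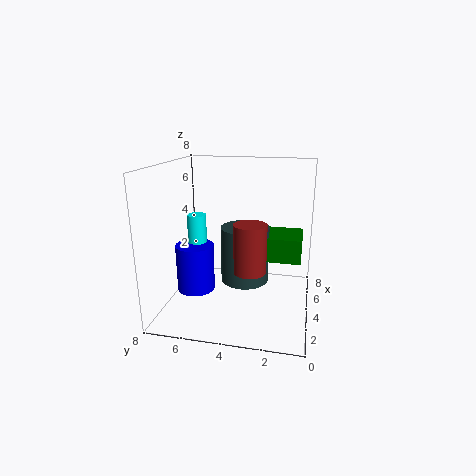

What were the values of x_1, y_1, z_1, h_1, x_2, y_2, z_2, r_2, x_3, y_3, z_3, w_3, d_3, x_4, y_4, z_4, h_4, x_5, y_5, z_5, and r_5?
x_1 = 6, y_1 = 4, z_1 = 0.5, h_1 = 3.5, x_2 = 2.5, y_2 = 6, z_2 = 1.5, r_2 = 1, x_3 = 5.5, y_3 = 0.5, z_3 = 2, w_3 = 2.5, d_3 = 2.5, x_4 = 5, y_4 = 3.5, z_4 = 1.5, h_4 = 3, x_5 = 3, y_5 = 6, z_5 = 2, r_5 = 0.5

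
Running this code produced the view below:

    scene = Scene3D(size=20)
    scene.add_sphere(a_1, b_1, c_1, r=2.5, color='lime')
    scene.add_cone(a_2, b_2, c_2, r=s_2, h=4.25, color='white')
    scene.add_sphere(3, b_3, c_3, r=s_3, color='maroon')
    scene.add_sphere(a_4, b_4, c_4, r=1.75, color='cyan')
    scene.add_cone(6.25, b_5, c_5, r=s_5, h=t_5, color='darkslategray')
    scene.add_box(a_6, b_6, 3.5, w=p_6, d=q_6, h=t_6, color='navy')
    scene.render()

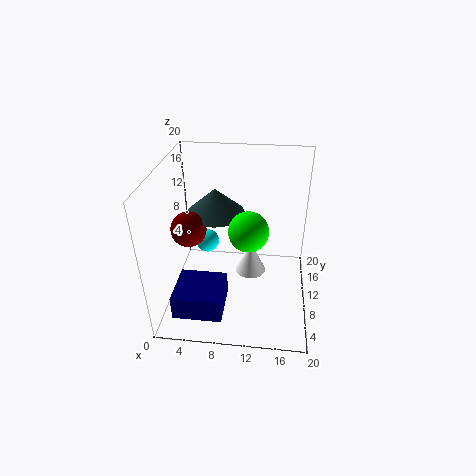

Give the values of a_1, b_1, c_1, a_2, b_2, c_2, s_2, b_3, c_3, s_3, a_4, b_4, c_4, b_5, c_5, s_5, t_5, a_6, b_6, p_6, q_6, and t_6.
a_1 = 11.75
b_1 = 6.25
c_1 = 13.5
a_2 = 12
b_2 = 7.5
c_2 = 6.75
s_2 = 2
b_3 = 10.25
c_3 = 10.75
s_3 = 2.5
a_4 = 4.75
b_4 = 14
c_4 = 6.5
b_5 = 13.75
c_5 = 11.75
s_5 = 4.25
t_5 = 3.75
a_6 = 2.75
b_6 = 0.5
p_6 = 6.25
q_6 = 5.75
t_6 = 3.25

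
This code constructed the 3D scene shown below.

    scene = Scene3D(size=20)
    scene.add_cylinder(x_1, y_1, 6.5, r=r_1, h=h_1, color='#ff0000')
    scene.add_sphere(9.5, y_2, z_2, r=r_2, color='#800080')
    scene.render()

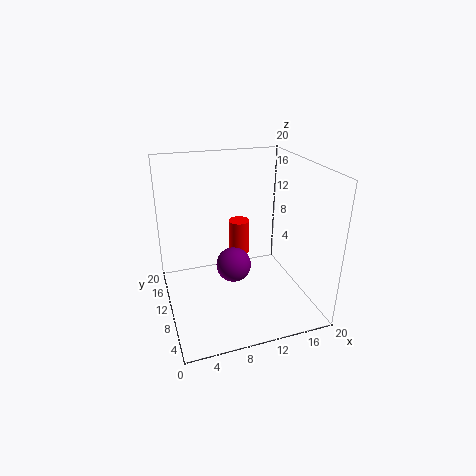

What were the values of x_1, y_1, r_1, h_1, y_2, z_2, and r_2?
x_1 = 11; y_1 = 12.5; r_1 = 1.5; h_1 = 5; y_2 = 10.5; z_2 = 5.5; r_2 = 2.5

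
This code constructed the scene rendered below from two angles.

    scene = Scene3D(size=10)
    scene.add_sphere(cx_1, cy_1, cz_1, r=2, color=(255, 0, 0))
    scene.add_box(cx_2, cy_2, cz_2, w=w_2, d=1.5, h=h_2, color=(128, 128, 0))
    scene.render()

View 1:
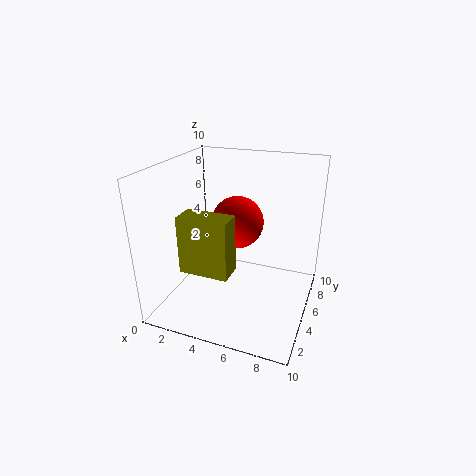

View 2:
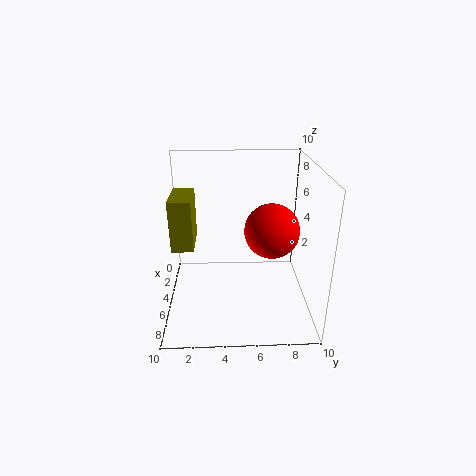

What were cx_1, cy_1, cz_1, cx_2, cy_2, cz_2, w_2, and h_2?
cx_1 = 4
cy_1 = 7.5
cz_1 = 5
cx_2 = 3
cy_2 = 0.5
cz_2 = 4.5
w_2 = 3
h_2 = 3.5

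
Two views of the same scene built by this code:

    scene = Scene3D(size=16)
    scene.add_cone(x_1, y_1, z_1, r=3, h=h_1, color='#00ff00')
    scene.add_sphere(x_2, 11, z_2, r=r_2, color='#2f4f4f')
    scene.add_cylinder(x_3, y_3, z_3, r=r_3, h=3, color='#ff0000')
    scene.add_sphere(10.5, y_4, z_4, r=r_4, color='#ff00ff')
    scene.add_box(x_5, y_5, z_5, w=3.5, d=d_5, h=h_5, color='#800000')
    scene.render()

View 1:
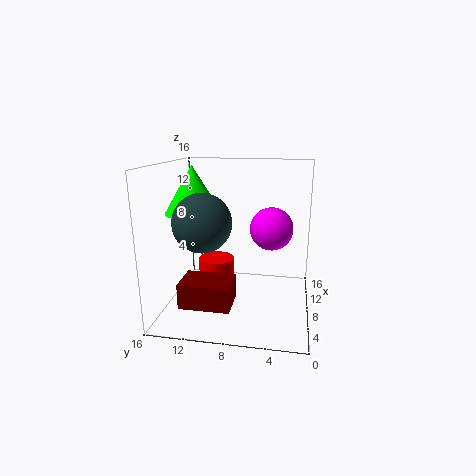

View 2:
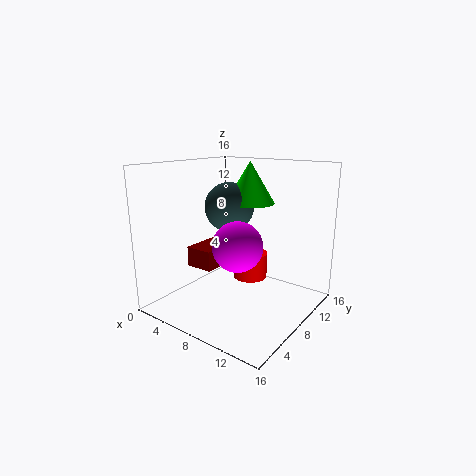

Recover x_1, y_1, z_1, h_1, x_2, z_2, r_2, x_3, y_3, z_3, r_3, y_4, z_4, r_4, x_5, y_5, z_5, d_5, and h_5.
x_1 = 6.5, y_1 = 12.5, z_1 = 11, h_1 = 5, x_2 = 4.5, z_2 = 10.5, r_2 = 3, x_3 = 8, y_3 = 10.5, z_3 = 2.5, r_3 = 2, y_4 = 4.5, z_4 = 8.5, r_4 = 2.5, x_5 = 0.5, y_5 = 7.5, z_5 = 3, d_5 = 5, h_5 = 2.5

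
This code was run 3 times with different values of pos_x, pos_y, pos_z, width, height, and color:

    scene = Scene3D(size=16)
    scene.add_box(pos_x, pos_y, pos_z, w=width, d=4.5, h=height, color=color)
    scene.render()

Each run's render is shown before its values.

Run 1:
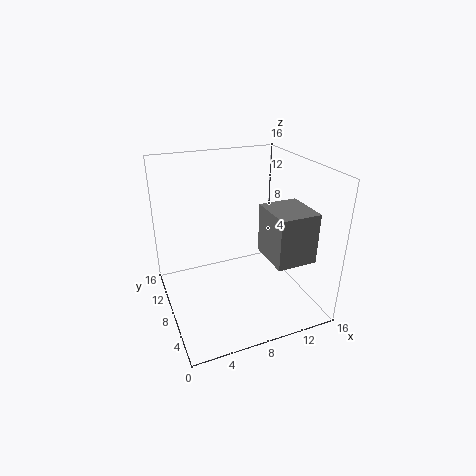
pos_x = 9
pos_y = 0.5
pos_z = 8
width = 4
height = 5
color = 'gray'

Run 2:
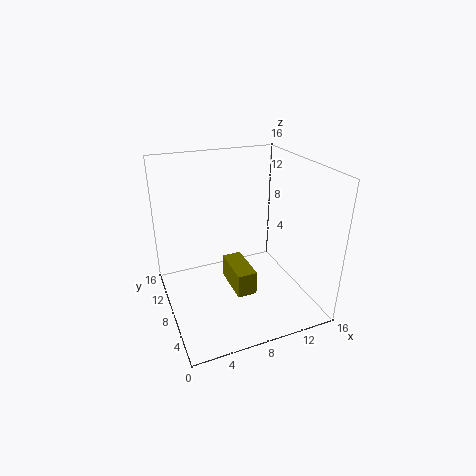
pos_x = 6
pos_y = 3
pos_z = 4
width = 2
height = 2.5
color = 'olive'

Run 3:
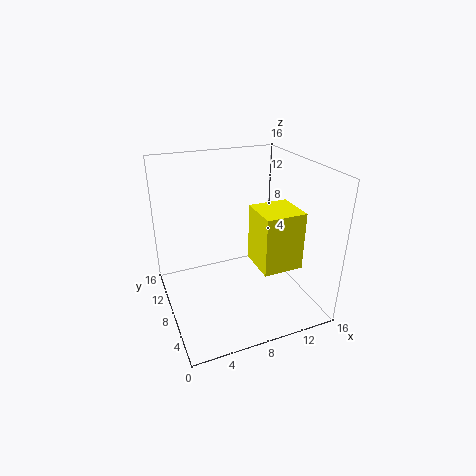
pos_x = 9.5
pos_y = 4
pos_z = 5
width = 4.5
height = 6.5
color = 'yellow'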